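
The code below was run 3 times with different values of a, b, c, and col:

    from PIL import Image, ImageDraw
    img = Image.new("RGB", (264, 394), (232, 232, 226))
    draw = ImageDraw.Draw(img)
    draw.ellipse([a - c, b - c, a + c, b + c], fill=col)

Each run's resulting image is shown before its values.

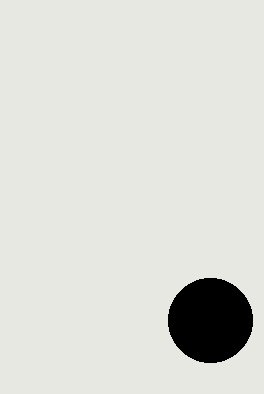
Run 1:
a = 210, b = 320, c = 42, col = 'black'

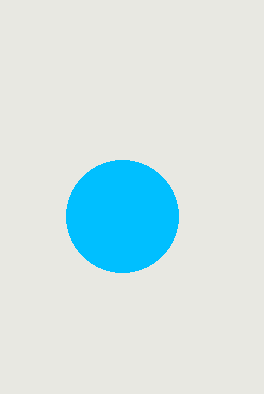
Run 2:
a = 122, b = 216, c = 56, col = 'deepskyblue'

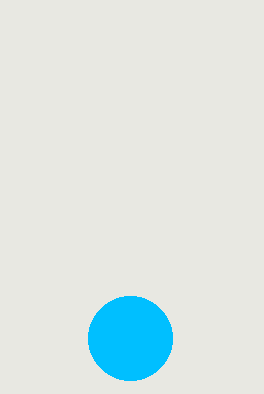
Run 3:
a = 130; b = 338; c = 42; col = 'deepskyblue'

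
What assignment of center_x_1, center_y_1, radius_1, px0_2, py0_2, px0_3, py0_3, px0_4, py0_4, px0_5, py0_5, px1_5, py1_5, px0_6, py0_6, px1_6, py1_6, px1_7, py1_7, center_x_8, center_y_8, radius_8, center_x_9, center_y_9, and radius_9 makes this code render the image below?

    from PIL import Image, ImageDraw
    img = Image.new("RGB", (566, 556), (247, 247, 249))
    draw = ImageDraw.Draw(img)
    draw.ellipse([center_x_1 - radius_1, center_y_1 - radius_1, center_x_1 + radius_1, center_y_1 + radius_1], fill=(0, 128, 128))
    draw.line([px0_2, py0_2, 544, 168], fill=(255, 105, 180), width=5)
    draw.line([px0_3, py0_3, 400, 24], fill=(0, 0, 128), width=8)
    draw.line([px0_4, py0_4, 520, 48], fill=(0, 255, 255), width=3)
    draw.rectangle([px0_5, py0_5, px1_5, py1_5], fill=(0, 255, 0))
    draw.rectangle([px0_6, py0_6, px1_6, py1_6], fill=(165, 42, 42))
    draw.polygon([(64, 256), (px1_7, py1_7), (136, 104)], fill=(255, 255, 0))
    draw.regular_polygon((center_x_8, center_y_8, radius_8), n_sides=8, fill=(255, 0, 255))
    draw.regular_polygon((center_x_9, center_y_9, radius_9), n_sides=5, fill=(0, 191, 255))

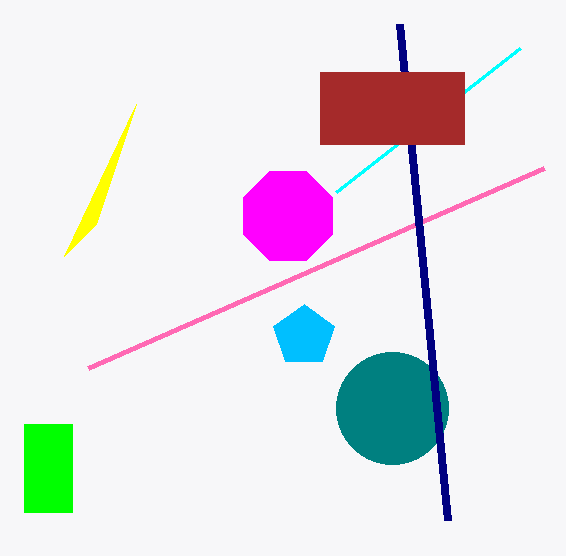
center_x_1 = 392; center_y_1 = 408; radius_1 = 56; px0_2 = 88; py0_2 = 368; px0_3 = 448; py0_3 = 520; px0_4 = 336; py0_4 = 192; px0_5 = 24; py0_5 = 424; px1_5 = 72; py1_5 = 512; px0_6 = 320; py0_6 = 72; px1_6 = 464; py1_6 = 144; px1_7 = 96; py1_7 = 224; center_x_8 = 288; center_y_8 = 216; radius_8 = 48; center_x_9 = 304; center_y_9 = 336; radius_9 = 32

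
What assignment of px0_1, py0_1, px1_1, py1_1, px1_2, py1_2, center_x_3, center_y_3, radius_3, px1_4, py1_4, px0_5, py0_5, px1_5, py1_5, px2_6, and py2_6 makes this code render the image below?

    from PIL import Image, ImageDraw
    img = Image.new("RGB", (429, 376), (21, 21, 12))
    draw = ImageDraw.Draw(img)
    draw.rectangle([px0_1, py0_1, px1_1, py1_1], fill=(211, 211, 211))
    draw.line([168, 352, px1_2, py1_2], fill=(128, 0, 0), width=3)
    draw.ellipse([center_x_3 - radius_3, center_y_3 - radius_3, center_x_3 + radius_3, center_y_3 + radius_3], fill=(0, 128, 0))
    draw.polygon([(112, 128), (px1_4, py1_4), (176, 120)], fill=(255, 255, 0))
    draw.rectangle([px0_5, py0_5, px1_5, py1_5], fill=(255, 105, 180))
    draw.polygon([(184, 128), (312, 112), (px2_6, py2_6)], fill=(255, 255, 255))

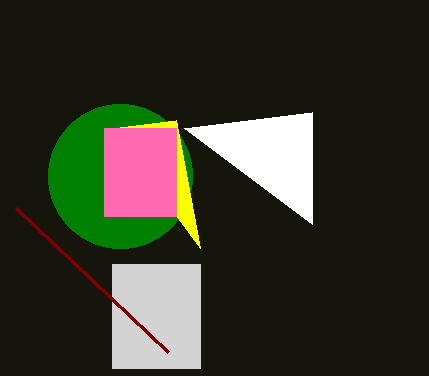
px0_1 = 112, py0_1 = 264, px1_1 = 200, py1_1 = 368, px1_2 = 16, py1_2 = 208, center_x_3 = 120, center_y_3 = 176, radius_3 = 72, px1_4 = 200, py1_4 = 248, px0_5 = 104, py0_5 = 128, px1_5 = 176, py1_5 = 216, px2_6 = 312, py2_6 = 224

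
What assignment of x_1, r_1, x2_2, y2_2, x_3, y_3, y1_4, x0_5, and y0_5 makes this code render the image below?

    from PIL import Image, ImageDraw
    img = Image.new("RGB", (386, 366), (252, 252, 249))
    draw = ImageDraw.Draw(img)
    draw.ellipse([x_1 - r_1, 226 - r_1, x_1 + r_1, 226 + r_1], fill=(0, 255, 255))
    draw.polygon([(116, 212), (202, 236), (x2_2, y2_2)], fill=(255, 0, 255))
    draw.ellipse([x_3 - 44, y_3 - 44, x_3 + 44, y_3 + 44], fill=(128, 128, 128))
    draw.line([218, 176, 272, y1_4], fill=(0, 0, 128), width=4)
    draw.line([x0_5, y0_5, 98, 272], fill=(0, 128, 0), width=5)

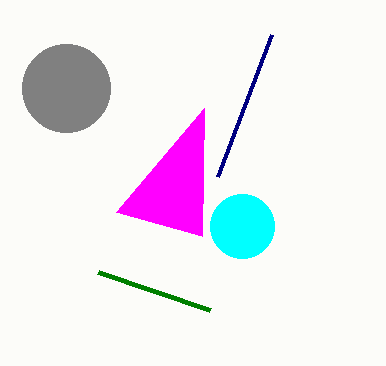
x_1 = 242; r_1 = 32; x2_2 = 204; y2_2 = 108; x_3 = 66; y_3 = 88; y1_4 = 34; x0_5 = 210; y0_5 = 310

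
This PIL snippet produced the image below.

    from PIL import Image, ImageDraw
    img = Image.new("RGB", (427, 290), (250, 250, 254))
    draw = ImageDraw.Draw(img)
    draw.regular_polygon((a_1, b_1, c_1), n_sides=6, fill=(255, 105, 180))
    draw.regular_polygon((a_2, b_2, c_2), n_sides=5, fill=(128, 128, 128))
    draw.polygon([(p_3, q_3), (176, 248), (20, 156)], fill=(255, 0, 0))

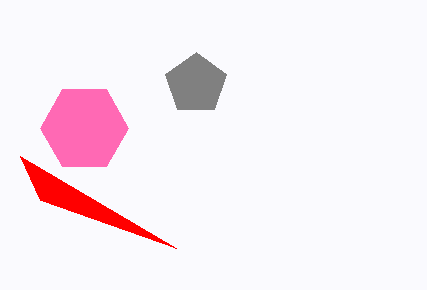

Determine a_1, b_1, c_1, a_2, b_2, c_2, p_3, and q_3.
a_1 = 84
b_1 = 128
c_1 = 44
a_2 = 196
b_2 = 84
c_2 = 32
p_3 = 40
q_3 = 200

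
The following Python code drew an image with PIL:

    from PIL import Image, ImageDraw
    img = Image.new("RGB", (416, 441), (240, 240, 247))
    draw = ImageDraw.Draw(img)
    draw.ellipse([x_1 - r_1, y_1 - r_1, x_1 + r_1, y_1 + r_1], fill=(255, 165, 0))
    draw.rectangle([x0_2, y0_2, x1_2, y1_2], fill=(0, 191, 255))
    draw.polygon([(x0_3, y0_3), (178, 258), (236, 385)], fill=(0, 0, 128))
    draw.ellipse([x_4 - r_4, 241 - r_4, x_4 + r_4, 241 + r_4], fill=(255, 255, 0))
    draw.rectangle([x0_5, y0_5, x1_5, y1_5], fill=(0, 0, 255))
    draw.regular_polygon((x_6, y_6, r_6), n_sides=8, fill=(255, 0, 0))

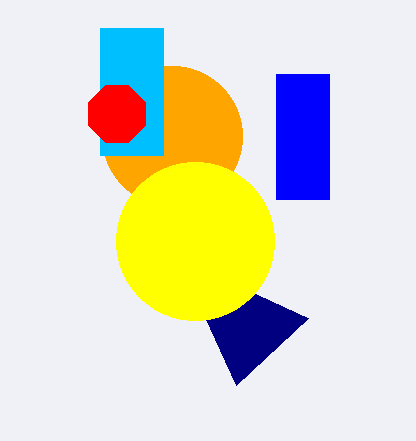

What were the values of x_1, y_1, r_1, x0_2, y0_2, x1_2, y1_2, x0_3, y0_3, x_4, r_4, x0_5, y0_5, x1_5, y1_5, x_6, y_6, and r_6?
x_1 = 172
y_1 = 136
r_1 = 70
x0_2 = 100
y0_2 = 28
x1_2 = 163
y1_2 = 155
x0_3 = 308
y0_3 = 318
x_4 = 195
r_4 = 79
x0_5 = 276
y0_5 = 74
x1_5 = 329
y1_5 = 199
x_6 = 117
y_6 = 114
r_6 = 31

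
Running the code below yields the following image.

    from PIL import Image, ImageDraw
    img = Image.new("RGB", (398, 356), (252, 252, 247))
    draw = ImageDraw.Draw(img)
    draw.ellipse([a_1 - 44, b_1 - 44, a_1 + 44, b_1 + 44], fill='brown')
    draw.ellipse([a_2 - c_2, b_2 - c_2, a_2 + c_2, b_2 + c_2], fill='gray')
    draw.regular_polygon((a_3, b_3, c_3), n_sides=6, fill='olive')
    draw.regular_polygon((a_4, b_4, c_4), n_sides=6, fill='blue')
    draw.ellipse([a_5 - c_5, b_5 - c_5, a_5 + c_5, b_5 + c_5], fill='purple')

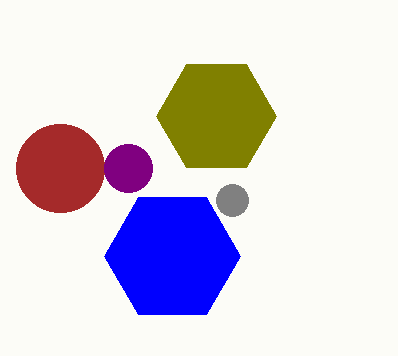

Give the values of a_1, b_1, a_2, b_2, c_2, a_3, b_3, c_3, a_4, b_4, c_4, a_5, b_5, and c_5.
a_1 = 60, b_1 = 168, a_2 = 232, b_2 = 200, c_2 = 16, a_3 = 216, b_3 = 116, c_3 = 60, a_4 = 172, b_4 = 256, c_4 = 68, a_5 = 128, b_5 = 168, c_5 = 24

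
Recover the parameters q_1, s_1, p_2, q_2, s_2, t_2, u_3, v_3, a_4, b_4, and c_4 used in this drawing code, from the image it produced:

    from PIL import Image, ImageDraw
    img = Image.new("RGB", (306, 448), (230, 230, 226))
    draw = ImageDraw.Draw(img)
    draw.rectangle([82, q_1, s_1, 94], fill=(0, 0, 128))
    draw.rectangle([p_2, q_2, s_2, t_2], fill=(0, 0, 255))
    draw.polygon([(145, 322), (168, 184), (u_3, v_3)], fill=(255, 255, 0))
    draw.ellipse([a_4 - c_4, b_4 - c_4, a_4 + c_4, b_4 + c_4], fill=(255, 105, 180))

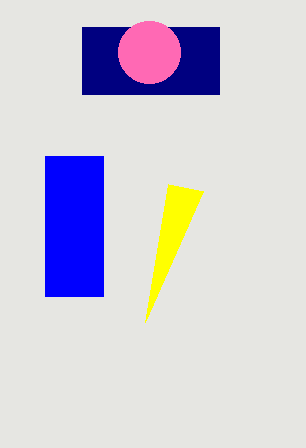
q_1 = 27
s_1 = 219
p_2 = 45
q_2 = 156
s_2 = 103
t_2 = 296
u_3 = 203
v_3 = 191
a_4 = 149
b_4 = 52
c_4 = 31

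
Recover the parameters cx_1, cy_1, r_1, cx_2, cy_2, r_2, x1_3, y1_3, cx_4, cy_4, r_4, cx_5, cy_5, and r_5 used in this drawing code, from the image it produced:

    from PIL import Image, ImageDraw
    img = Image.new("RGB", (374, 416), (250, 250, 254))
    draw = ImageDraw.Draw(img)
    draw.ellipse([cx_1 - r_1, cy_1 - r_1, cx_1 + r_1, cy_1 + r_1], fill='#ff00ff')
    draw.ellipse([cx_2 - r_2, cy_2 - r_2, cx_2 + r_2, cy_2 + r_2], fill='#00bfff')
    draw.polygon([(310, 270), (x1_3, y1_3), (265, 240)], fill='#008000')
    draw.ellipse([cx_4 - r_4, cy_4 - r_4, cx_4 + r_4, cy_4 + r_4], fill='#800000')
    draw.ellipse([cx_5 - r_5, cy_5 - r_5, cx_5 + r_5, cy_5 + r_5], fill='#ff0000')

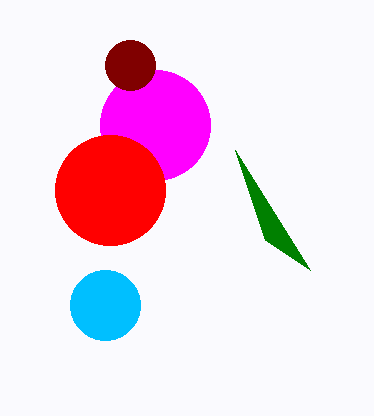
cx_1 = 155, cy_1 = 125, r_1 = 55, cx_2 = 105, cy_2 = 305, r_2 = 35, x1_3 = 235, y1_3 = 150, cx_4 = 130, cy_4 = 65, r_4 = 25, cx_5 = 110, cy_5 = 190, r_5 = 55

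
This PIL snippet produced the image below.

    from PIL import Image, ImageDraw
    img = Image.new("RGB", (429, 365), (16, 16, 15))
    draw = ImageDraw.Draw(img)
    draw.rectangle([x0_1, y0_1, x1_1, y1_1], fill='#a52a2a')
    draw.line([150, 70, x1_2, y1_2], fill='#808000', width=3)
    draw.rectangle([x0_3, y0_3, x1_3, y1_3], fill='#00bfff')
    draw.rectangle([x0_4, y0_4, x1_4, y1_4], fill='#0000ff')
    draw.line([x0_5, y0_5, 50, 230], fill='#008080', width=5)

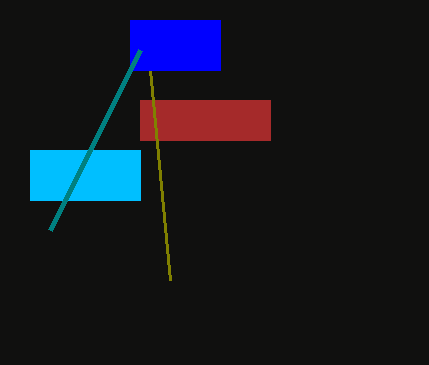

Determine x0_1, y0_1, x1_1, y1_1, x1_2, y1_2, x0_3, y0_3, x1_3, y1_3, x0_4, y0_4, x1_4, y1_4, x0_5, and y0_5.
x0_1 = 140, y0_1 = 100, x1_1 = 270, y1_1 = 140, x1_2 = 170, y1_2 = 280, x0_3 = 30, y0_3 = 150, x1_3 = 140, y1_3 = 200, x0_4 = 130, y0_4 = 20, x1_4 = 220, y1_4 = 70, x0_5 = 140, y0_5 = 50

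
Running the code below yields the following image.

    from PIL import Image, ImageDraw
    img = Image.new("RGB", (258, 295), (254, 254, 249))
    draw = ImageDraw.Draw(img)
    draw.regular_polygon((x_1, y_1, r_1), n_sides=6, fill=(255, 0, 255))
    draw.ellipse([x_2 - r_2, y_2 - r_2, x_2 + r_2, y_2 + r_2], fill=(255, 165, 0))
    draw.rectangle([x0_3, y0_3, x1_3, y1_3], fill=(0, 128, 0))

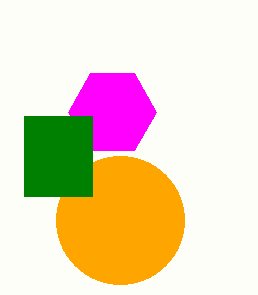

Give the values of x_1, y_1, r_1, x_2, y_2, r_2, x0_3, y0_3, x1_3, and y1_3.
x_1 = 112, y_1 = 112, r_1 = 44, x_2 = 120, y_2 = 220, r_2 = 64, x0_3 = 24, y0_3 = 116, x1_3 = 92, y1_3 = 196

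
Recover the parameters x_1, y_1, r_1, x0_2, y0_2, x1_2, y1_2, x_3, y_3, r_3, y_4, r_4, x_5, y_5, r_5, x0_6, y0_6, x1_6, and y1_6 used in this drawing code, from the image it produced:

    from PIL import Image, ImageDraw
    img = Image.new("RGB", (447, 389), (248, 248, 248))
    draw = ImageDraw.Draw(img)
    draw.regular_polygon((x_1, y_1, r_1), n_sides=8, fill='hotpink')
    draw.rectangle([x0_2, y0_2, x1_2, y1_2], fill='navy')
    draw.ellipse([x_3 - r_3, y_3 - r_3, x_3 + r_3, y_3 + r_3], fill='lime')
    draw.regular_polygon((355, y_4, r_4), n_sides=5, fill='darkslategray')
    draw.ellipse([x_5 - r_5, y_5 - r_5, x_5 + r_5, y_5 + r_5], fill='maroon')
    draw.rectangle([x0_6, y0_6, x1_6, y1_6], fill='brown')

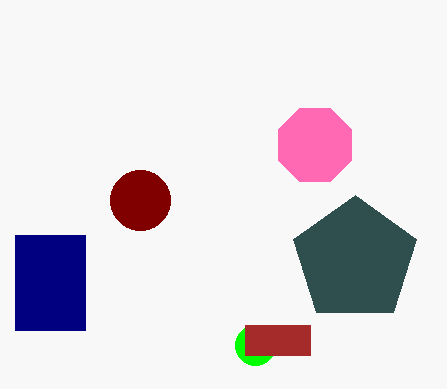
x_1 = 315
y_1 = 145
r_1 = 40
x0_2 = 15
y0_2 = 235
x1_2 = 85
y1_2 = 330
x_3 = 255
y_3 = 345
r_3 = 20
y_4 = 260
r_4 = 65
x_5 = 140
y_5 = 200
r_5 = 30
x0_6 = 245
y0_6 = 325
x1_6 = 310
y1_6 = 355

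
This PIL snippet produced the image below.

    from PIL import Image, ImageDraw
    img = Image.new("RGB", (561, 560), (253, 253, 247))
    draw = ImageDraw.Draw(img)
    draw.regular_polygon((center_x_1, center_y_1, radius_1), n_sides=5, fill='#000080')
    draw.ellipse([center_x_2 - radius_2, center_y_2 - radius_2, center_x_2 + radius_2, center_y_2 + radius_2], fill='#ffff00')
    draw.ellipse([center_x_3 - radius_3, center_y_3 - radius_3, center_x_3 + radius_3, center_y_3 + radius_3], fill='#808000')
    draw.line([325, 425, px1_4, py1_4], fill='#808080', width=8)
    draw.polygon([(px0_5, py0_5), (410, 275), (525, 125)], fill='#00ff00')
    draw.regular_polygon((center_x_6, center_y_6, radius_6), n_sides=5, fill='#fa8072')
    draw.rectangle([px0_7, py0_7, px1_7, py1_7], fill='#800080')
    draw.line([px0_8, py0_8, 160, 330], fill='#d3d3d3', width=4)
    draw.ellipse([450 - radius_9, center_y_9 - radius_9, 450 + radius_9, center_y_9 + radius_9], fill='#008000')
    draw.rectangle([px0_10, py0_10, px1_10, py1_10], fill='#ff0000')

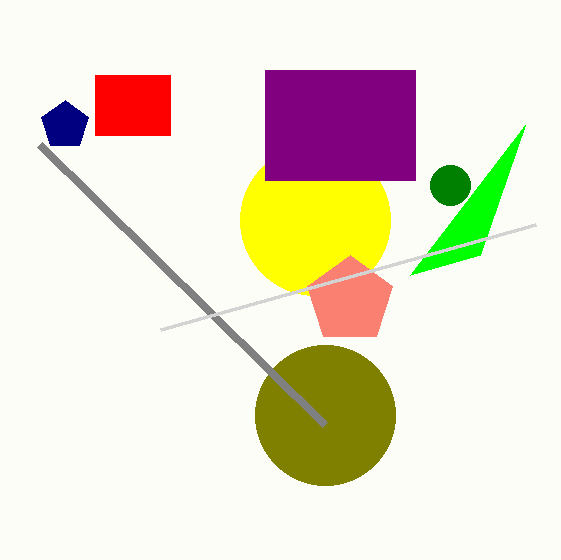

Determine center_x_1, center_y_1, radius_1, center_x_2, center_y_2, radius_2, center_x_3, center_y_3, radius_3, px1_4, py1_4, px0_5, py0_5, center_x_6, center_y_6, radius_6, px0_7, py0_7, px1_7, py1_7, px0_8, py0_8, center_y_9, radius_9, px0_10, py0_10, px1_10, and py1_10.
center_x_1 = 65
center_y_1 = 125
radius_1 = 25
center_x_2 = 315
center_y_2 = 220
radius_2 = 75
center_x_3 = 325
center_y_3 = 415
radius_3 = 70
px1_4 = 40
py1_4 = 145
px0_5 = 480
py0_5 = 255
center_x_6 = 350
center_y_6 = 300
radius_6 = 45
px0_7 = 265
py0_7 = 70
px1_7 = 415
py1_7 = 180
px0_8 = 535
py0_8 = 225
center_y_9 = 185
radius_9 = 20
px0_10 = 95
py0_10 = 75
px1_10 = 170
py1_10 = 135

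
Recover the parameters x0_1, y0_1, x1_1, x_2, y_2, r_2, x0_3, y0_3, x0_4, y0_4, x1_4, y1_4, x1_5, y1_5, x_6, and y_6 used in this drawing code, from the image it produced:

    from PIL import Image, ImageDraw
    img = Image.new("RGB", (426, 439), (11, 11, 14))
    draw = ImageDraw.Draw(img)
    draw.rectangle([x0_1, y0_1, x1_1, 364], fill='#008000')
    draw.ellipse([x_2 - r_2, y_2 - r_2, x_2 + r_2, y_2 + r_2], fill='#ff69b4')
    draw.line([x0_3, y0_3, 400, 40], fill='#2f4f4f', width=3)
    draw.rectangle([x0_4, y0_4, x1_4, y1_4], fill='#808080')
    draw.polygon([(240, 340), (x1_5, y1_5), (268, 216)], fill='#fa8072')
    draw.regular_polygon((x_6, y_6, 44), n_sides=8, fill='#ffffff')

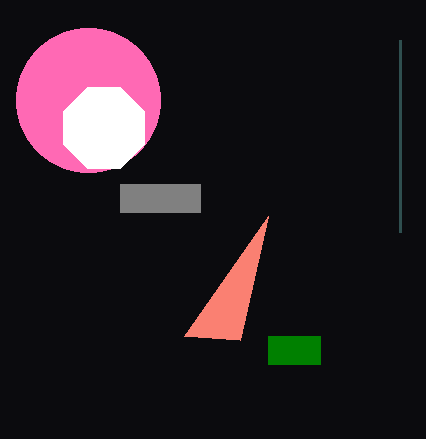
x0_1 = 268
y0_1 = 336
x1_1 = 320
x_2 = 88
y_2 = 100
r_2 = 72
x0_3 = 400
y0_3 = 232
x0_4 = 120
y0_4 = 184
x1_4 = 200
y1_4 = 212
x1_5 = 184
y1_5 = 336
x_6 = 104
y_6 = 128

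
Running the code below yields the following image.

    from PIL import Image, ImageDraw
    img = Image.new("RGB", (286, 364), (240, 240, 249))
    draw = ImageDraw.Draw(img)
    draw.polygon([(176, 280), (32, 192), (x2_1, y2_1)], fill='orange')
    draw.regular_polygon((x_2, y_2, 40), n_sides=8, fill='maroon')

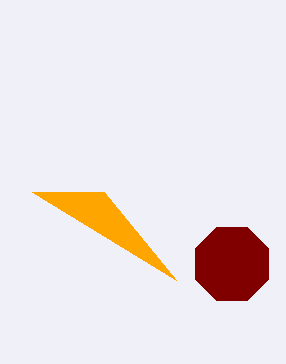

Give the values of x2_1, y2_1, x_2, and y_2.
x2_1 = 104, y2_1 = 192, x_2 = 232, y_2 = 264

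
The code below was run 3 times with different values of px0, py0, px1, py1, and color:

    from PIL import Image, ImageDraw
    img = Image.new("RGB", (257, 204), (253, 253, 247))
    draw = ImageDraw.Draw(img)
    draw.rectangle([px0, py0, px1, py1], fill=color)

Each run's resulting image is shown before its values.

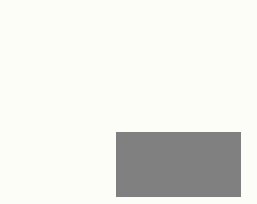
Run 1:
px0 = 116; py0 = 132; px1 = 240; py1 = 196; color = 'gray'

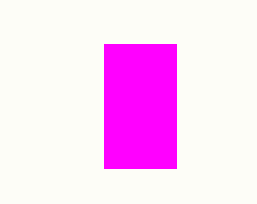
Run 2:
px0 = 104
py0 = 44
px1 = 176
py1 = 168
color = 'magenta'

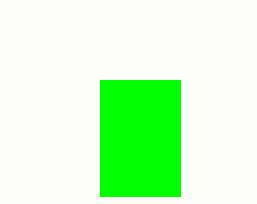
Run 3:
px0 = 100; py0 = 80; px1 = 180; py1 = 196; color = 'lime'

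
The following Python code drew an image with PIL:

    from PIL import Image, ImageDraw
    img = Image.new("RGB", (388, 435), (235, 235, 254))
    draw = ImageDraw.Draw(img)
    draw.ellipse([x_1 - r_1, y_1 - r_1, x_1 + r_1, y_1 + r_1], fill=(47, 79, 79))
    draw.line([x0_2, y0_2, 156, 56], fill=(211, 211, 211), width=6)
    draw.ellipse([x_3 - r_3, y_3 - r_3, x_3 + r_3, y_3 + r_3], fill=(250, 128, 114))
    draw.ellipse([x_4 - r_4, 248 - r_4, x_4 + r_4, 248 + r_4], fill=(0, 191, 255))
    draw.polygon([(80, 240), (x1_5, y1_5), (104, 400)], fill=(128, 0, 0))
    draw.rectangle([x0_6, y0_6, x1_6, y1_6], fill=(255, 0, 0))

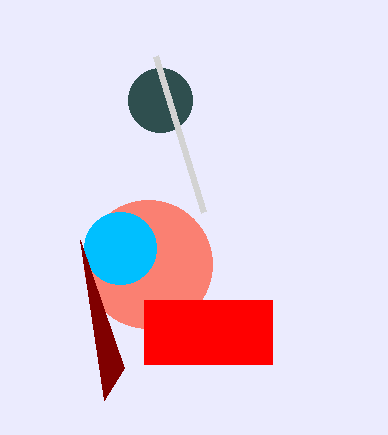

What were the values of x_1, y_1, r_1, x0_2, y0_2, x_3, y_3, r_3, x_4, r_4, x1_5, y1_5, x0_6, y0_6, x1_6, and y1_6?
x_1 = 160; y_1 = 100; r_1 = 32; x0_2 = 204; y0_2 = 212; x_3 = 148; y_3 = 264; r_3 = 64; x_4 = 120; r_4 = 36; x1_5 = 124; y1_5 = 368; x0_6 = 144; y0_6 = 300; x1_6 = 272; y1_6 = 364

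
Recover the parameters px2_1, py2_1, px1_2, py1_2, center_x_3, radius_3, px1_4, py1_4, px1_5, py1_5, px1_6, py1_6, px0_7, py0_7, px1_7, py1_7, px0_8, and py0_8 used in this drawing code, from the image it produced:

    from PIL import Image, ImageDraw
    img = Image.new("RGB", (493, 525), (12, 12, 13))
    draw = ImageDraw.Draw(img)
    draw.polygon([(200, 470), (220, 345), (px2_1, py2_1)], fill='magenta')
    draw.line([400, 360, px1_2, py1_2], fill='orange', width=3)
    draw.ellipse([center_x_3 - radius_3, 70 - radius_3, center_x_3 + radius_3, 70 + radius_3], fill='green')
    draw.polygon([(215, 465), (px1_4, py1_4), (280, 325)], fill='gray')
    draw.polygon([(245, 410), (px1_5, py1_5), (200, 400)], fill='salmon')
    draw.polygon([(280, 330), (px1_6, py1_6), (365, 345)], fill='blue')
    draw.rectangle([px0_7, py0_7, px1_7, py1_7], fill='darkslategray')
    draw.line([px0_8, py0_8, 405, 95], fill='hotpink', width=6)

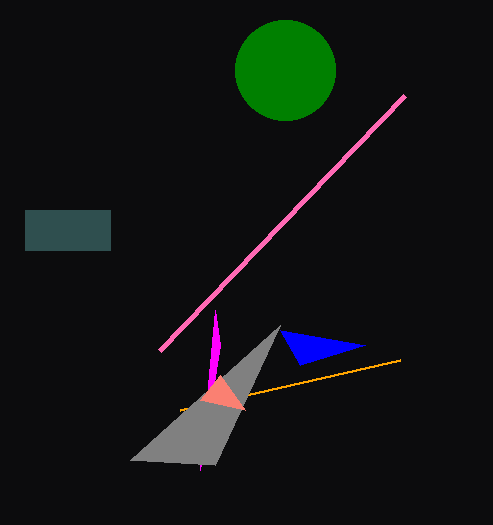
px2_1 = 215, py2_1 = 310, px1_2 = 180, py1_2 = 410, center_x_3 = 285, radius_3 = 50, px1_4 = 130, py1_4 = 460, px1_5 = 220, py1_5 = 375, px1_6 = 300, py1_6 = 365, px0_7 = 25, py0_7 = 210, px1_7 = 110, py1_7 = 250, px0_8 = 160, py0_8 = 350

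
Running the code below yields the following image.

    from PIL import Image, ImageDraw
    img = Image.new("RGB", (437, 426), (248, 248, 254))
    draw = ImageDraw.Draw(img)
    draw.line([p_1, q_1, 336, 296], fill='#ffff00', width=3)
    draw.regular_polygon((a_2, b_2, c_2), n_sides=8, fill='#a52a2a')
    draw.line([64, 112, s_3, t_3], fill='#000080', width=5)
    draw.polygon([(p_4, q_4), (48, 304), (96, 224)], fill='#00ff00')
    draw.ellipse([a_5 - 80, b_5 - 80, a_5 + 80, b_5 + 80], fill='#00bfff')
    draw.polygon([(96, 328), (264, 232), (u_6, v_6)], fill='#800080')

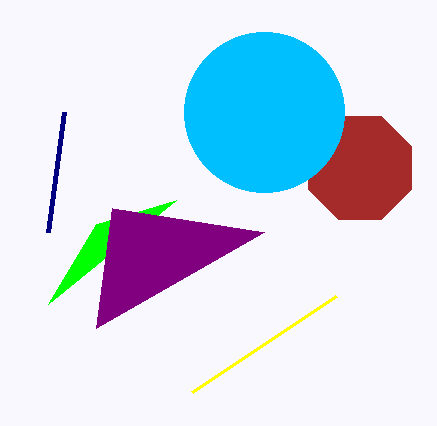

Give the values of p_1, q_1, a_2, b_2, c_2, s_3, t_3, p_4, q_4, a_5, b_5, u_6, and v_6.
p_1 = 192
q_1 = 392
a_2 = 360
b_2 = 168
c_2 = 56
s_3 = 48
t_3 = 232
p_4 = 176
q_4 = 200
a_5 = 264
b_5 = 112
u_6 = 112
v_6 = 208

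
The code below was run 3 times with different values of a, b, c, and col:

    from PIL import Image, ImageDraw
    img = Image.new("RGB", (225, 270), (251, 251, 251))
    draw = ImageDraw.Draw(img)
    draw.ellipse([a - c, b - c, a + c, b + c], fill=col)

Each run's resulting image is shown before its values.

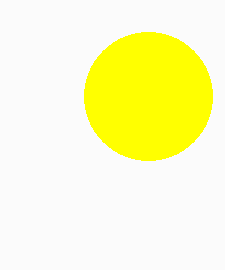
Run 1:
a = 148; b = 96; c = 64; col = 'yellow'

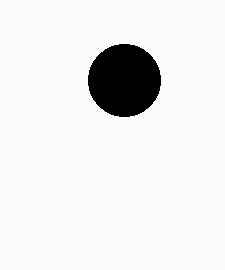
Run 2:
a = 124, b = 80, c = 36, col = 'black'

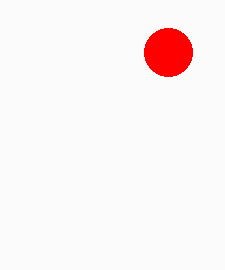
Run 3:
a = 168; b = 52; c = 24; col = 'red'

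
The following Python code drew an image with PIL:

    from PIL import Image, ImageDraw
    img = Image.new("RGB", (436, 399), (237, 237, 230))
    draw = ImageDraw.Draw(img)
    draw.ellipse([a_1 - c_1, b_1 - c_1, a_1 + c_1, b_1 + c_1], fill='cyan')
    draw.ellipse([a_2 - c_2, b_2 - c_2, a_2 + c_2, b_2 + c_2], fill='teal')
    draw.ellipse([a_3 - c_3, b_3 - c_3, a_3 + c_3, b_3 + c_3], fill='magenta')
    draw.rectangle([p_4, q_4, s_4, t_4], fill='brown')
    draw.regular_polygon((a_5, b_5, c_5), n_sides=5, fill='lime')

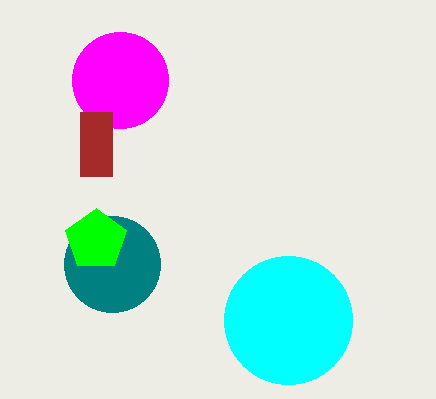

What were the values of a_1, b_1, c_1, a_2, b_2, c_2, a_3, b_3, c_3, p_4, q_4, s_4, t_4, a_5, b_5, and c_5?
a_1 = 288, b_1 = 320, c_1 = 64, a_2 = 112, b_2 = 264, c_2 = 48, a_3 = 120, b_3 = 80, c_3 = 48, p_4 = 80, q_4 = 112, s_4 = 112, t_4 = 176, a_5 = 96, b_5 = 240, c_5 = 32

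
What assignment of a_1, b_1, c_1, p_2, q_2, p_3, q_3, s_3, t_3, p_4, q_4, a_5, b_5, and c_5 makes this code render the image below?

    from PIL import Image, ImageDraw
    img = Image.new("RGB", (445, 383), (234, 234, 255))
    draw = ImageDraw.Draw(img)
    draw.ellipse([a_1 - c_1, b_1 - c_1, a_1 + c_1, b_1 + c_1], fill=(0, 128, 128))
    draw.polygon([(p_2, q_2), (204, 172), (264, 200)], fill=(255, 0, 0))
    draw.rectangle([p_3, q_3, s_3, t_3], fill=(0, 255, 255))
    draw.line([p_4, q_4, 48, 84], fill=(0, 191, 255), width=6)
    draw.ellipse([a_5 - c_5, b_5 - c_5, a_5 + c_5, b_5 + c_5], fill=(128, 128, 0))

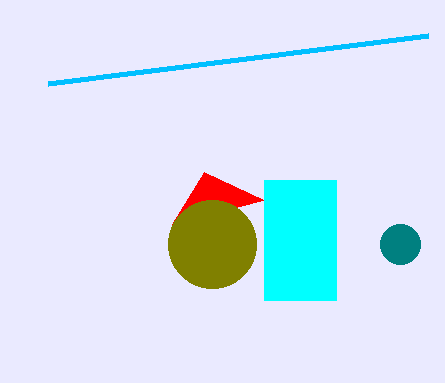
a_1 = 400; b_1 = 244; c_1 = 20; p_2 = 172; q_2 = 224; p_3 = 264; q_3 = 180; s_3 = 336; t_3 = 300; p_4 = 428; q_4 = 36; a_5 = 212; b_5 = 244; c_5 = 44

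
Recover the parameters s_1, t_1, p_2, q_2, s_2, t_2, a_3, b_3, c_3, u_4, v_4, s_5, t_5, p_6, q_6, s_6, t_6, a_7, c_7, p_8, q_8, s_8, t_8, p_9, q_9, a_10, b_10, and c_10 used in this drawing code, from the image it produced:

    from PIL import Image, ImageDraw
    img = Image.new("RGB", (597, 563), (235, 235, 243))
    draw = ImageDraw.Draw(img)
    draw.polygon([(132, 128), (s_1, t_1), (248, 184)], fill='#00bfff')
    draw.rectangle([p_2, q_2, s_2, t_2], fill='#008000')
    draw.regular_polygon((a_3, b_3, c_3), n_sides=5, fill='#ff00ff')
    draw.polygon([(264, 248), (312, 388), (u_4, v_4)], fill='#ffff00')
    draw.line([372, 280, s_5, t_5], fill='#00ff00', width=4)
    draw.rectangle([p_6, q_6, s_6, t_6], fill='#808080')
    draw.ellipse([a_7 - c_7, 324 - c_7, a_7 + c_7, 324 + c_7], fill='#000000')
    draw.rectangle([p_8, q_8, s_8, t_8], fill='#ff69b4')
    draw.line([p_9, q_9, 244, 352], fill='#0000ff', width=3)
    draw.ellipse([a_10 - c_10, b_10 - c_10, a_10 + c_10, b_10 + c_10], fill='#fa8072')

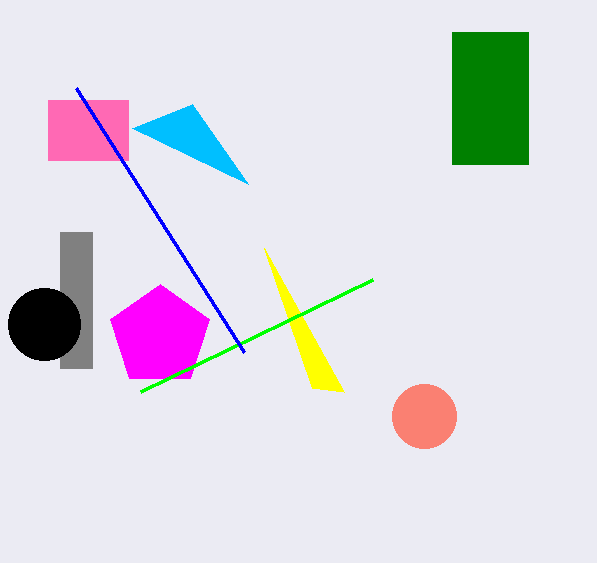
s_1 = 192
t_1 = 104
p_2 = 452
q_2 = 32
s_2 = 528
t_2 = 164
a_3 = 160
b_3 = 336
c_3 = 52
u_4 = 344
v_4 = 392
s_5 = 140
t_5 = 392
p_6 = 60
q_6 = 232
s_6 = 92
t_6 = 368
a_7 = 44
c_7 = 36
p_8 = 48
q_8 = 100
s_8 = 128
t_8 = 160
p_9 = 76
q_9 = 88
a_10 = 424
b_10 = 416
c_10 = 32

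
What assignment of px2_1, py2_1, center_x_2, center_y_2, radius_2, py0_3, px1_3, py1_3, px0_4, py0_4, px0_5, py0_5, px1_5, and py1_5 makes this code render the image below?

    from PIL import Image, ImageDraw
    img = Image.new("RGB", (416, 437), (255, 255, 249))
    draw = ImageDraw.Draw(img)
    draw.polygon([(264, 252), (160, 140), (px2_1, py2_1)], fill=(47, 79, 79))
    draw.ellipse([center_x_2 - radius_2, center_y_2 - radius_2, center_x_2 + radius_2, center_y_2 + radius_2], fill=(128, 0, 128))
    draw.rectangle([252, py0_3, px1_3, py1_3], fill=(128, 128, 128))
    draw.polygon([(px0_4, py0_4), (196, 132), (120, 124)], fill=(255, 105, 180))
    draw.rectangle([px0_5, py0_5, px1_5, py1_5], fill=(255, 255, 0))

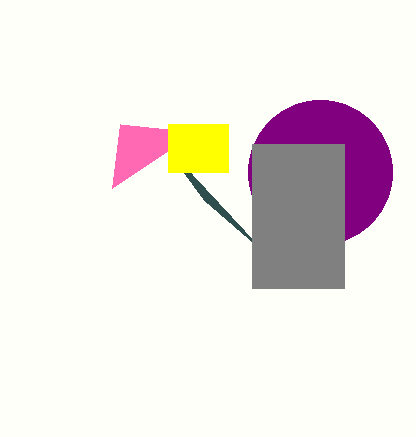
px2_1 = 204; py2_1 = 200; center_x_2 = 320; center_y_2 = 172; radius_2 = 72; py0_3 = 144; px1_3 = 344; py1_3 = 288; px0_4 = 112; py0_4 = 188; px0_5 = 168; py0_5 = 124; px1_5 = 228; py1_5 = 172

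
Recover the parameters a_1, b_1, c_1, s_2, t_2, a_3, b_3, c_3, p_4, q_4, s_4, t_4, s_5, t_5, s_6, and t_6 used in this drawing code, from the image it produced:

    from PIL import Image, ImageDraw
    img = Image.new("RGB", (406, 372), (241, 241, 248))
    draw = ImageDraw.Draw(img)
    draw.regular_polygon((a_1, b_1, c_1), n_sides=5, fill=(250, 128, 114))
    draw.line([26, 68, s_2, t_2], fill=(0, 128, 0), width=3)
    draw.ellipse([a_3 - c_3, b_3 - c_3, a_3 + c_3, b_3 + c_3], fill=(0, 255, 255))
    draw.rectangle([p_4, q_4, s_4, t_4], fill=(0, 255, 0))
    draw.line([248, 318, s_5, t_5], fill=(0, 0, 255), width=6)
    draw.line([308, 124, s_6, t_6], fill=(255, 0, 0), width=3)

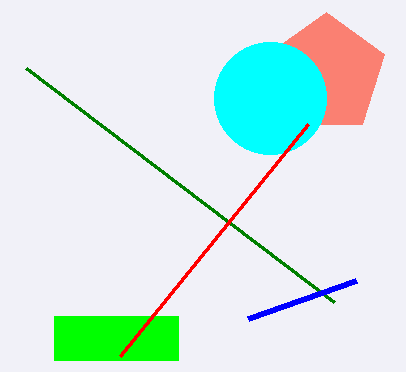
a_1 = 326, b_1 = 74, c_1 = 62, s_2 = 334, t_2 = 302, a_3 = 270, b_3 = 98, c_3 = 56, p_4 = 54, q_4 = 316, s_4 = 178, t_4 = 360, s_5 = 356, t_5 = 280, s_6 = 120, t_6 = 356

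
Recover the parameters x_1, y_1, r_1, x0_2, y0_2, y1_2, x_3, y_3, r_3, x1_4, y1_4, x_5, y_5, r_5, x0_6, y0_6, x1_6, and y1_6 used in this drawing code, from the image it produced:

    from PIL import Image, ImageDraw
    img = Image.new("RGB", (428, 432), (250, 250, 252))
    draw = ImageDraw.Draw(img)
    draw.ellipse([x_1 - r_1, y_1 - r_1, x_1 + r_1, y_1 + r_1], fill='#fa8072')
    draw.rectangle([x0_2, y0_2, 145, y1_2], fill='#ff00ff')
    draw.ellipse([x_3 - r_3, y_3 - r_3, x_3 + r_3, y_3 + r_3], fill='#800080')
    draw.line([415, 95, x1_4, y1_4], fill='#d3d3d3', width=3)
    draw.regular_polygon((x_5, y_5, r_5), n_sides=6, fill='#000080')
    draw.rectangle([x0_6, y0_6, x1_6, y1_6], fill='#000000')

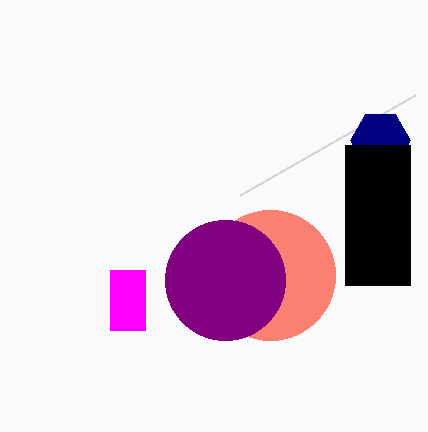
x_1 = 270
y_1 = 275
r_1 = 65
x0_2 = 110
y0_2 = 270
y1_2 = 330
x_3 = 225
y_3 = 280
r_3 = 60
x1_4 = 240
y1_4 = 195
x_5 = 380
y_5 = 140
r_5 = 30
x0_6 = 345
y0_6 = 145
x1_6 = 410
y1_6 = 285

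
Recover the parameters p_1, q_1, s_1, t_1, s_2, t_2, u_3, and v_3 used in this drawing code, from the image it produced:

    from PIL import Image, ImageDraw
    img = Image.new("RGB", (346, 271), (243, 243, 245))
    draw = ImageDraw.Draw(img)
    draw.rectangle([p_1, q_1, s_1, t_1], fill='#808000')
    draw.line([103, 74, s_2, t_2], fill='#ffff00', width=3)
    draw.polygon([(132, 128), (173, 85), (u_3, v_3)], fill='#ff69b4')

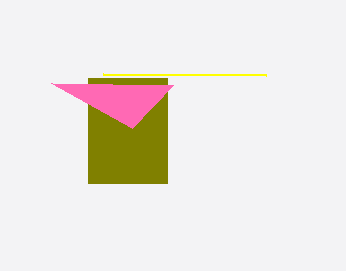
p_1 = 88; q_1 = 78; s_1 = 167; t_1 = 183; s_2 = 266; t_2 = 75; u_3 = 51; v_3 = 83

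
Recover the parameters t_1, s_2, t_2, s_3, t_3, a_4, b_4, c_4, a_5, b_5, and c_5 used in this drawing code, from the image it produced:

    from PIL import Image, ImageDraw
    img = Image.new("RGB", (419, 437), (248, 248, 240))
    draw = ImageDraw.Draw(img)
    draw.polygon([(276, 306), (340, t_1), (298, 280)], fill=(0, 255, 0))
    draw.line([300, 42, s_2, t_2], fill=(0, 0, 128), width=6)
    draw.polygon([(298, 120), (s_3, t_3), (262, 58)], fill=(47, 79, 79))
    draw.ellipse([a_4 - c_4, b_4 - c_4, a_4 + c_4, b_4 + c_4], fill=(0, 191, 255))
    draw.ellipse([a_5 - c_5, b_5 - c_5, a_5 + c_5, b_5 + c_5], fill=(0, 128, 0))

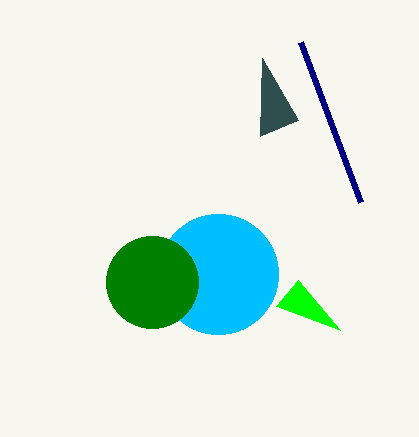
t_1 = 330; s_2 = 360; t_2 = 202; s_3 = 260; t_3 = 136; a_4 = 218; b_4 = 274; c_4 = 60; a_5 = 152; b_5 = 282; c_5 = 46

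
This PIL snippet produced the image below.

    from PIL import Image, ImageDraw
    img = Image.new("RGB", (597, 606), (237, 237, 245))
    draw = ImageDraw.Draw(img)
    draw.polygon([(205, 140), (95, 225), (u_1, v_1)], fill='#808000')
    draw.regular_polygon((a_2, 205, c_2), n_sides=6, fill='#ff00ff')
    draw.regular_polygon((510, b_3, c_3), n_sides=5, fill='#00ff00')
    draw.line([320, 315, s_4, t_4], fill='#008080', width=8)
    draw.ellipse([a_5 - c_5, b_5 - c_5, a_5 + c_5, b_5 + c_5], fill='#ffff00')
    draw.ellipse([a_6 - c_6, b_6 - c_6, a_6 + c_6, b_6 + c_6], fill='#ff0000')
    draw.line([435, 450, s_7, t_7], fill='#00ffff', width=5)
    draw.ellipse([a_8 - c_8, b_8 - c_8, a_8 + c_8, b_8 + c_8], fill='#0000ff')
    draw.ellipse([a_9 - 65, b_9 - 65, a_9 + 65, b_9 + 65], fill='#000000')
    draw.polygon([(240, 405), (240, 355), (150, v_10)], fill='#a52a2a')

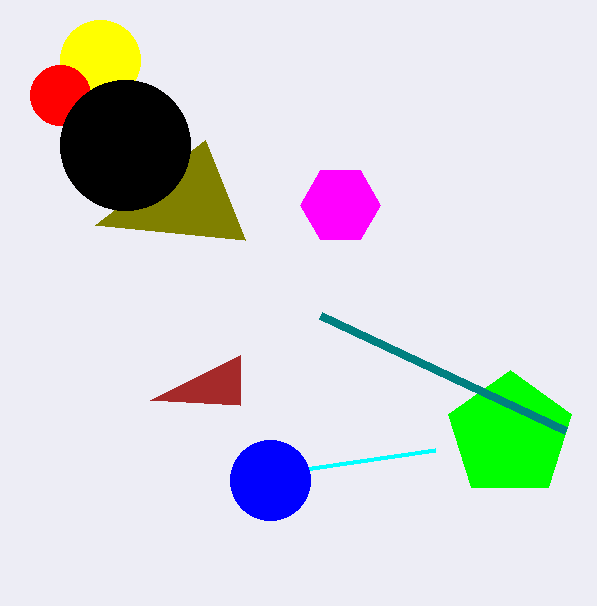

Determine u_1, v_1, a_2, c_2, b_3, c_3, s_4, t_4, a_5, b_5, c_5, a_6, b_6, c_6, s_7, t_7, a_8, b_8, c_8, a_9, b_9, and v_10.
u_1 = 245; v_1 = 240; a_2 = 340; c_2 = 40; b_3 = 435; c_3 = 65; s_4 = 565; t_4 = 430; a_5 = 100; b_5 = 60; c_5 = 40; a_6 = 60; b_6 = 95; c_6 = 30; s_7 = 230; t_7 = 480; a_8 = 270; b_8 = 480; c_8 = 40; a_9 = 125; b_9 = 145; v_10 = 400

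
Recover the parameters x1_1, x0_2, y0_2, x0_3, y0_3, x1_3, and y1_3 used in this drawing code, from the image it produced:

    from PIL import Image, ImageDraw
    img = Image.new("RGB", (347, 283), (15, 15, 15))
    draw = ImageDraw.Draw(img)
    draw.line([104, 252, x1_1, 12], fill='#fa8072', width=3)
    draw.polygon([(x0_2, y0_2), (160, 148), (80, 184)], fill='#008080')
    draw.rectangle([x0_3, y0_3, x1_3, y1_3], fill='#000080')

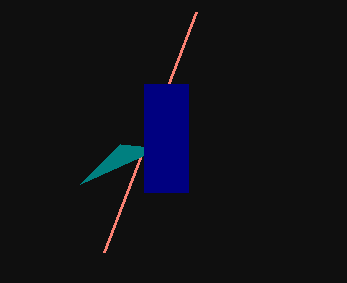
x1_1 = 196
x0_2 = 120
y0_2 = 144
x0_3 = 144
y0_3 = 84
x1_3 = 188
y1_3 = 192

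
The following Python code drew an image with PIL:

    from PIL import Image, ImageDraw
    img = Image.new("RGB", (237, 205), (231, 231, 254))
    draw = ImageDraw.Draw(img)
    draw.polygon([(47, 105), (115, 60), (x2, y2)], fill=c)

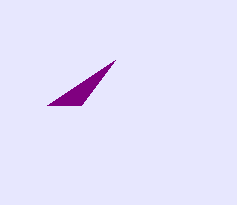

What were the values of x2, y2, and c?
x2 = 81
y2 = 105
c = 'purple'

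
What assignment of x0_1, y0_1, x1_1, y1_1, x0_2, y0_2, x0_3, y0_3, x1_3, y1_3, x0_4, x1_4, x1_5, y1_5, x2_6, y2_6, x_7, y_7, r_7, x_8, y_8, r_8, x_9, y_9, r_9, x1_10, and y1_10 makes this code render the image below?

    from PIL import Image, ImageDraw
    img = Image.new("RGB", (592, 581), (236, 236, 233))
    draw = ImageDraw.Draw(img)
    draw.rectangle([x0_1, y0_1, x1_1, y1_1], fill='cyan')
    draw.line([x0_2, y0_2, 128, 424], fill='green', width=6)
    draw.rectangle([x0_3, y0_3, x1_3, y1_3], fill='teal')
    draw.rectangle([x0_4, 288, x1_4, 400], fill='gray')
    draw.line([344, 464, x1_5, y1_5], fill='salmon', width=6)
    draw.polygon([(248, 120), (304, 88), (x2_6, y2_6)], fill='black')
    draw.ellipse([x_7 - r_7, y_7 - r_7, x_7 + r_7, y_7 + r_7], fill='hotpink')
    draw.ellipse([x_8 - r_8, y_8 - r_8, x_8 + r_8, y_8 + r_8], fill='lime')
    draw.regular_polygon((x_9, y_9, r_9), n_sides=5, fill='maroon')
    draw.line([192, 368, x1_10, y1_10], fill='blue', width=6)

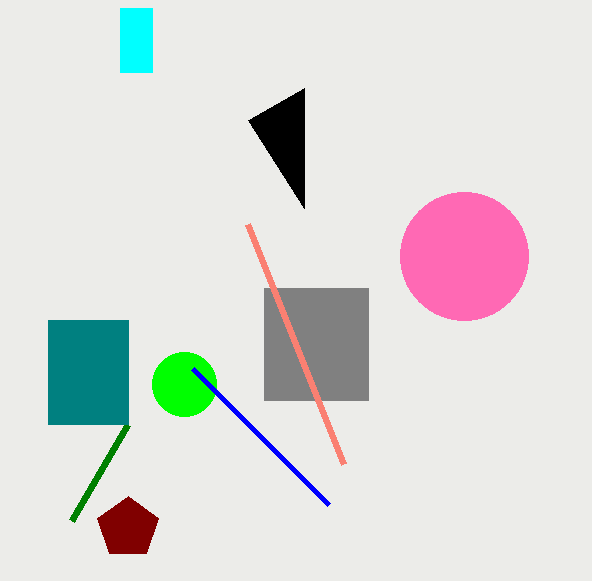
x0_1 = 120; y0_1 = 8; x1_1 = 152; y1_1 = 72; x0_2 = 72; y0_2 = 520; x0_3 = 48; y0_3 = 320; x1_3 = 128; y1_3 = 424; x0_4 = 264; x1_4 = 368; x1_5 = 248; y1_5 = 224; x2_6 = 304; y2_6 = 208; x_7 = 464; y_7 = 256; r_7 = 64; x_8 = 184; y_8 = 384; r_8 = 32; x_9 = 128; y_9 = 528; r_9 = 32; x1_10 = 328; y1_10 = 504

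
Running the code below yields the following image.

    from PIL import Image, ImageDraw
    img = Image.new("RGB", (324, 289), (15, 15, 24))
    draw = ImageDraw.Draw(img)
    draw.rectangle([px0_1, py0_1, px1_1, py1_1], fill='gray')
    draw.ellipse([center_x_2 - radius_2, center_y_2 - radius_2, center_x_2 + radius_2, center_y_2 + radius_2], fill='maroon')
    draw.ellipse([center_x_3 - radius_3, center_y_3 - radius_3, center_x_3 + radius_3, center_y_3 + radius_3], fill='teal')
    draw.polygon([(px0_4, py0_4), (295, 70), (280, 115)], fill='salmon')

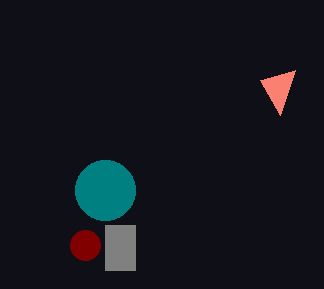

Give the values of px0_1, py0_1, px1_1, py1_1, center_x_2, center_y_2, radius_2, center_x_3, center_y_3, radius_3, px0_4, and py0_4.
px0_1 = 105, py0_1 = 225, px1_1 = 135, py1_1 = 270, center_x_2 = 85, center_y_2 = 245, radius_2 = 15, center_x_3 = 105, center_y_3 = 190, radius_3 = 30, px0_4 = 260, py0_4 = 80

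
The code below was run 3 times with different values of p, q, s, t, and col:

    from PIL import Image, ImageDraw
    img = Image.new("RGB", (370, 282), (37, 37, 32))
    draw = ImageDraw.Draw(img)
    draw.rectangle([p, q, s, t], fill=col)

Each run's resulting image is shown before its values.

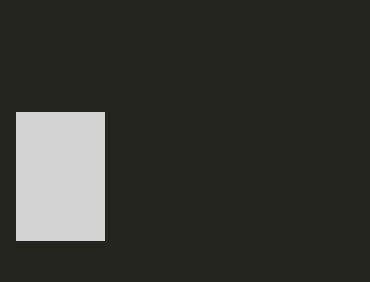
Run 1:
p = 16
q = 112
s = 104
t = 240
col = 'lightgray'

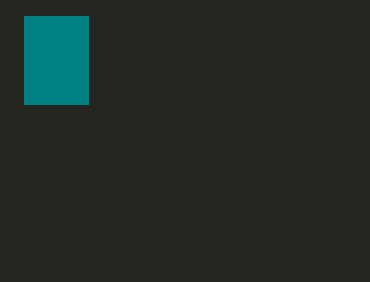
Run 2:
p = 24; q = 16; s = 88; t = 104; col = 'teal'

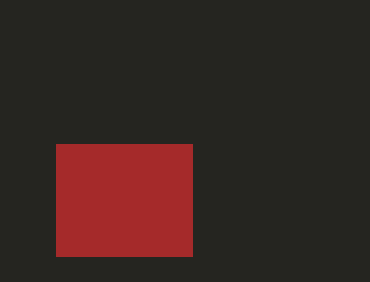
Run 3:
p = 56; q = 144; s = 192; t = 256; col = 'brown'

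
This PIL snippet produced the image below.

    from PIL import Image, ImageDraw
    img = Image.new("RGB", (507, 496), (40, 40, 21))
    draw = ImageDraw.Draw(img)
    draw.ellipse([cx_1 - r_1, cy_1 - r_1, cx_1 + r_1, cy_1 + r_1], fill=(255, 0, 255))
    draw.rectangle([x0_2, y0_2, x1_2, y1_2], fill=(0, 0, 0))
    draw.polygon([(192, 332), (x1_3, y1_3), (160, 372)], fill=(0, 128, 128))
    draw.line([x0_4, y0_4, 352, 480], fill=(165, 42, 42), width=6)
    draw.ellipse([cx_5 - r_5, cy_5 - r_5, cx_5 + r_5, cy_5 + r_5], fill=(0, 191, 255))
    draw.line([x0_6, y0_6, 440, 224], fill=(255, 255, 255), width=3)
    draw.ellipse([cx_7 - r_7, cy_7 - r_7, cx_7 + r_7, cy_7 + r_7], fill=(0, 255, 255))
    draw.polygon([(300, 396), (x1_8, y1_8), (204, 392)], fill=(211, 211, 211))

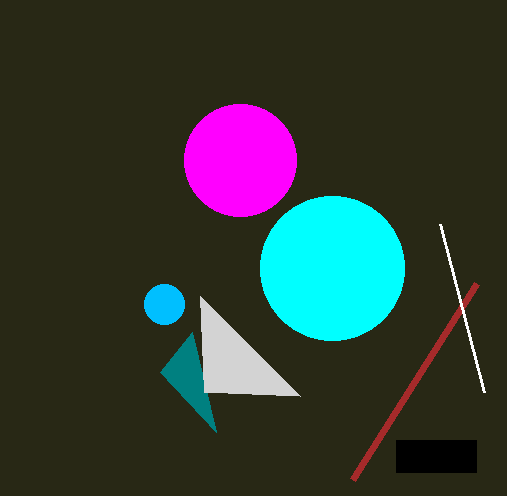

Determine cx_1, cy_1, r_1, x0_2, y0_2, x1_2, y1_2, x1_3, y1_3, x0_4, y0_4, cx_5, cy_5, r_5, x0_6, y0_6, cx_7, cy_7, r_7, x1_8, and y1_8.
cx_1 = 240; cy_1 = 160; r_1 = 56; x0_2 = 396; y0_2 = 440; x1_2 = 476; y1_2 = 472; x1_3 = 216; y1_3 = 432; x0_4 = 476; y0_4 = 284; cx_5 = 164; cy_5 = 304; r_5 = 20; x0_6 = 484; y0_6 = 392; cx_7 = 332; cy_7 = 268; r_7 = 72; x1_8 = 200; y1_8 = 296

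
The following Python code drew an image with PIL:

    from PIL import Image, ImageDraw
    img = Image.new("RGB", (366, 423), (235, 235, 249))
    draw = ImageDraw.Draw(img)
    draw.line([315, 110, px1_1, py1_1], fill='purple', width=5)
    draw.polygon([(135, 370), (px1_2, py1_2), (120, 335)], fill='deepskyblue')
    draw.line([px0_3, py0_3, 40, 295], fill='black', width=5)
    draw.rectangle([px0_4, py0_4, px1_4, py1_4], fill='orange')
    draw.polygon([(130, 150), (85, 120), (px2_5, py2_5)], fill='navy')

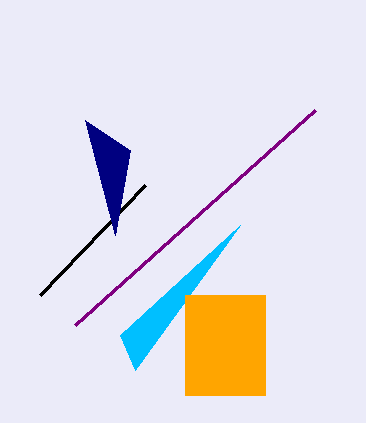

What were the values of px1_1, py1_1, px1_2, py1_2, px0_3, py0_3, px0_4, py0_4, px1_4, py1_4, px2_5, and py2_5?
px1_1 = 75, py1_1 = 325, px1_2 = 240, py1_2 = 225, px0_3 = 145, py0_3 = 185, px0_4 = 185, py0_4 = 295, px1_4 = 265, py1_4 = 395, px2_5 = 115, py2_5 = 235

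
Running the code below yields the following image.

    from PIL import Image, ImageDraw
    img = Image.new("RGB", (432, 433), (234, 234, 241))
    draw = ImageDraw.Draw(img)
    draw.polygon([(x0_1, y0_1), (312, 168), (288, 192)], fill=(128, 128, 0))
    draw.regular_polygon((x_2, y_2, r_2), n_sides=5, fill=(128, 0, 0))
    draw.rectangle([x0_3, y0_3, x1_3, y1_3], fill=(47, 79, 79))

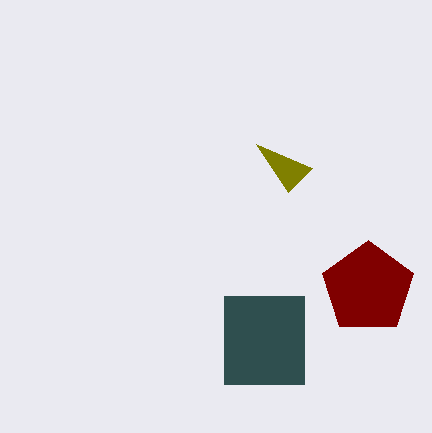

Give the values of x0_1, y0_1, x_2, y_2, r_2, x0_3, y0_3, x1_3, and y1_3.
x0_1 = 256
y0_1 = 144
x_2 = 368
y_2 = 288
r_2 = 48
x0_3 = 224
y0_3 = 296
x1_3 = 304
y1_3 = 384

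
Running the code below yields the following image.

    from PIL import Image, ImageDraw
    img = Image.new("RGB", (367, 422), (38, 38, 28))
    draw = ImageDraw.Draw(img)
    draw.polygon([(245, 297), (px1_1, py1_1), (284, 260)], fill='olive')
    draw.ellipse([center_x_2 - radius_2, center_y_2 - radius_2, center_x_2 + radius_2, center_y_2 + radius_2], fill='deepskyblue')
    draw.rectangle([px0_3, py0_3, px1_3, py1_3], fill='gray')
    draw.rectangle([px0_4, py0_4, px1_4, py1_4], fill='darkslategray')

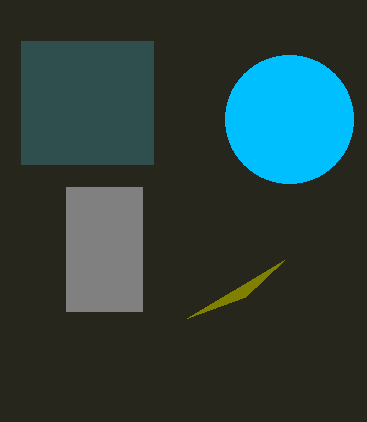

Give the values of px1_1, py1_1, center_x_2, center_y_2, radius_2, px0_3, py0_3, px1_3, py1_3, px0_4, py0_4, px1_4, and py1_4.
px1_1 = 187
py1_1 = 318
center_x_2 = 289
center_y_2 = 119
radius_2 = 64
px0_3 = 66
py0_3 = 187
px1_3 = 142
py1_3 = 311
px0_4 = 21
py0_4 = 41
px1_4 = 153
py1_4 = 164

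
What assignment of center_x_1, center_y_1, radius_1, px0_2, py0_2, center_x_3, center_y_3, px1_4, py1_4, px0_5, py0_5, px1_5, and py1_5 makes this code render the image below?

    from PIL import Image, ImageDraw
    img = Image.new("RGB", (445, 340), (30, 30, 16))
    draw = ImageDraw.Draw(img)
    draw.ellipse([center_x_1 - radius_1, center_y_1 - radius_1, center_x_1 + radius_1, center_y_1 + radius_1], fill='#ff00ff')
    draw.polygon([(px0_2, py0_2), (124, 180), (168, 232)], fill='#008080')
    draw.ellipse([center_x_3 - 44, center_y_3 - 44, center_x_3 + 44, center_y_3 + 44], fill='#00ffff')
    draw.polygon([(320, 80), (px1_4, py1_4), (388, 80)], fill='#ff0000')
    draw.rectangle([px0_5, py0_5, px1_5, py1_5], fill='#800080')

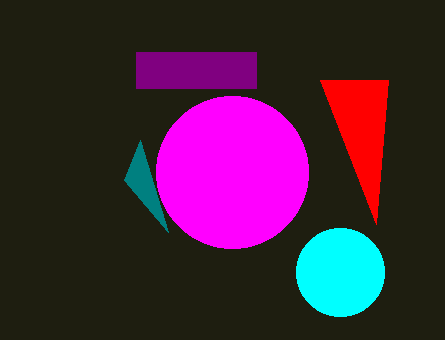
center_x_1 = 232
center_y_1 = 172
radius_1 = 76
px0_2 = 140
py0_2 = 140
center_x_3 = 340
center_y_3 = 272
px1_4 = 376
py1_4 = 224
px0_5 = 136
py0_5 = 52
px1_5 = 256
py1_5 = 88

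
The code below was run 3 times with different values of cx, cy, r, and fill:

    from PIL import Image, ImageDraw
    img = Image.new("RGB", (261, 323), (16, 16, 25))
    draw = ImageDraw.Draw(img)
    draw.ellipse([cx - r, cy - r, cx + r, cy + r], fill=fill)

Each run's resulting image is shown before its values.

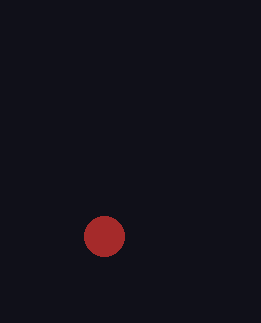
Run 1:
cx = 104
cy = 236
r = 20
fill = 'brown'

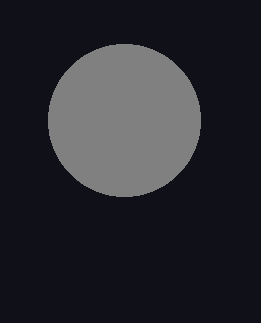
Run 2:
cx = 124; cy = 120; r = 76; fill = 'gray'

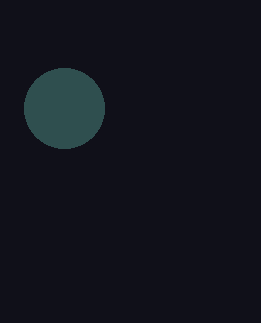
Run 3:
cx = 64; cy = 108; r = 40; fill = 'darkslategray'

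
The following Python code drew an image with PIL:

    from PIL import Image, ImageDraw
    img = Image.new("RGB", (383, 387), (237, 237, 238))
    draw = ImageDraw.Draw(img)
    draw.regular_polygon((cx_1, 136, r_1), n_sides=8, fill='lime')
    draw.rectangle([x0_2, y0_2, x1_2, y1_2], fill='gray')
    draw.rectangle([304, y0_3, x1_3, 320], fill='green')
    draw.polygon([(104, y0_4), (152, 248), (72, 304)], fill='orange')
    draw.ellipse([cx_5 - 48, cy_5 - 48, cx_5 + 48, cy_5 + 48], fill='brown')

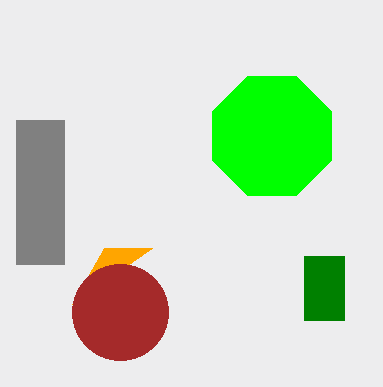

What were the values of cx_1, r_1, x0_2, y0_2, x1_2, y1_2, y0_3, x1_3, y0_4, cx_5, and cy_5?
cx_1 = 272
r_1 = 64
x0_2 = 16
y0_2 = 120
x1_2 = 64
y1_2 = 264
y0_3 = 256
x1_3 = 344
y0_4 = 248
cx_5 = 120
cy_5 = 312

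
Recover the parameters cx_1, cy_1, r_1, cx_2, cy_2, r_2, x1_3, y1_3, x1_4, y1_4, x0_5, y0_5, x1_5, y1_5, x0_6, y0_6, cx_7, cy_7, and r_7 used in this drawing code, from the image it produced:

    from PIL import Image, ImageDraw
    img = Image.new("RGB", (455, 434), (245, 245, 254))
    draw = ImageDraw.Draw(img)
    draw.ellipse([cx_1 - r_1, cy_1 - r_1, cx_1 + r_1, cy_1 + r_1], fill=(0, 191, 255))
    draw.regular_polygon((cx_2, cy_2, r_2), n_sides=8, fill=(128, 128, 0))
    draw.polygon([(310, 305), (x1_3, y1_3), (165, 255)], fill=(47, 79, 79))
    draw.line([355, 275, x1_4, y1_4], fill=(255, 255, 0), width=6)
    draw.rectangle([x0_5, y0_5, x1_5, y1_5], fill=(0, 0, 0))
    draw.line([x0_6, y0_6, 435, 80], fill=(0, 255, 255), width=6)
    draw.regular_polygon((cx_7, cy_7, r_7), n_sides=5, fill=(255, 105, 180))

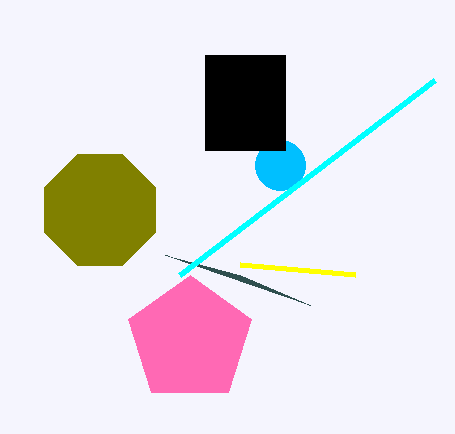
cx_1 = 280
cy_1 = 165
r_1 = 25
cx_2 = 100
cy_2 = 210
r_2 = 60
x1_3 = 240
y1_3 = 275
x1_4 = 240
y1_4 = 265
x0_5 = 205
y0_5 = 55
x1_5 = 285
y1_5 = 150
x0_6 = 180
y0_6 = 275
cx_7 = 190
cy_7 = 340
r_7 = 65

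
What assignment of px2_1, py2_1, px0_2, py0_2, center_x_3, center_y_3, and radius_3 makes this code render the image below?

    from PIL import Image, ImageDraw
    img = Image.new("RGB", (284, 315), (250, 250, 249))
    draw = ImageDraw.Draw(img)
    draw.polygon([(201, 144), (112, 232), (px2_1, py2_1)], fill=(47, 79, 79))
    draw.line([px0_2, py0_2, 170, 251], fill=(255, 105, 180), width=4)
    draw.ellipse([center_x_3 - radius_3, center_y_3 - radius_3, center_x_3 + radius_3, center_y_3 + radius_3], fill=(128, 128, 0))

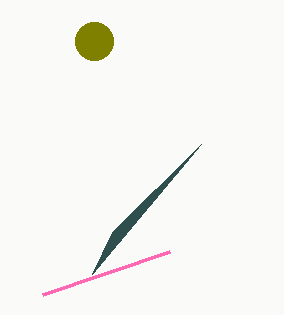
px2_1 = 92; py2_1 = 274; px0_2 = 43; py0_2 = 294; center_x_3 = 94; center_y_3 = 41; radius_3 = 19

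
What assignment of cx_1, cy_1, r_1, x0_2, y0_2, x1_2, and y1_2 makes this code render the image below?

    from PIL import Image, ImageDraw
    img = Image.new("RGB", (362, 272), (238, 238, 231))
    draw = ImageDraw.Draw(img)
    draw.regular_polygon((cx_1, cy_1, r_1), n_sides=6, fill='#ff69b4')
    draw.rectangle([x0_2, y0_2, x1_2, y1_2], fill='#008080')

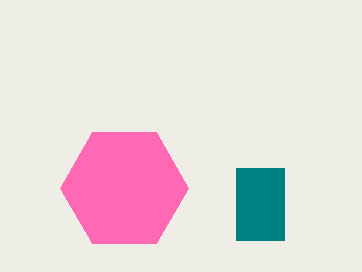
cx_1 = 124; cy_1 = 188; r_1 = 64; x0_2 = 236; y0_2 = 168; x1_2 = 284; y1_2 = 240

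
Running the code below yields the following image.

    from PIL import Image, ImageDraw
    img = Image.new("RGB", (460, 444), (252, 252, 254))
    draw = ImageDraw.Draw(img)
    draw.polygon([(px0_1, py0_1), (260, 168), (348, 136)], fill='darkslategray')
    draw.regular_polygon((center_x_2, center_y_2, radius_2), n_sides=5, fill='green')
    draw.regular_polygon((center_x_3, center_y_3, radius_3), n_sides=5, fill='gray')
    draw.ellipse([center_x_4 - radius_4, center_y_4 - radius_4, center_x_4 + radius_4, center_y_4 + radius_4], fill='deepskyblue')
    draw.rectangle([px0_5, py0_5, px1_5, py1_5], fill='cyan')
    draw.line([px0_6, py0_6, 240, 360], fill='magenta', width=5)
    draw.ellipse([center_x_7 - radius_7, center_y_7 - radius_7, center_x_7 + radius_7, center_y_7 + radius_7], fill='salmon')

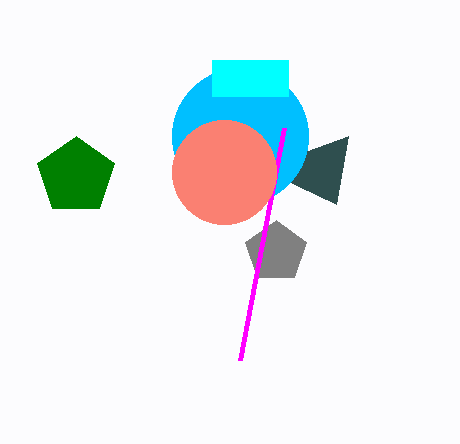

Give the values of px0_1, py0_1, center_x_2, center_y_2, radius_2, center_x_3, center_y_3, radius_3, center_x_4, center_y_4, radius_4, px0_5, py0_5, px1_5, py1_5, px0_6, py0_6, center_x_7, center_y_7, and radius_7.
px0_1 = 336
py0_1 = 204
center_x_2 = 76
center_y_2 = 176
radius_2 = 40
center_x_3 = 276
center_y_3 = 252
radius_3 = 32
center_x_4 = 240
center_y_4 = 136
radius_4 = 68
px0_5 = 212
py0_5 = 60
px1_5 = 288
py1_5 = 96
px0_6 = 284
py0_6 = 128
center_x_7 = 224
center_y_7 = 172
radius_7 = 52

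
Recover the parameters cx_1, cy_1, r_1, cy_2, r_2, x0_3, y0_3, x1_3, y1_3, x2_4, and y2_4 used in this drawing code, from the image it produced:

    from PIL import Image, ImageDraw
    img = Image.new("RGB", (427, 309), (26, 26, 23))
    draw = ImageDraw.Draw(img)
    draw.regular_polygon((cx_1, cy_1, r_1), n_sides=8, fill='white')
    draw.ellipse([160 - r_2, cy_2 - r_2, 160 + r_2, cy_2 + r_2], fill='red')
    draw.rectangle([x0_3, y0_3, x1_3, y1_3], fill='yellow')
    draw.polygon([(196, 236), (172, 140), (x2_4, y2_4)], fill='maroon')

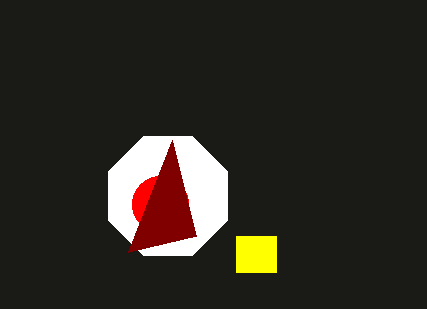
cx_1 = 168; cy_1 = 196; r_1 = 64; cy_2 = 204; r_2 = 28; x0_3 = 236; y0_3 = 236; x1_3 = 276; y1_3 = 272; x2_4 = 128; y2_4 = 252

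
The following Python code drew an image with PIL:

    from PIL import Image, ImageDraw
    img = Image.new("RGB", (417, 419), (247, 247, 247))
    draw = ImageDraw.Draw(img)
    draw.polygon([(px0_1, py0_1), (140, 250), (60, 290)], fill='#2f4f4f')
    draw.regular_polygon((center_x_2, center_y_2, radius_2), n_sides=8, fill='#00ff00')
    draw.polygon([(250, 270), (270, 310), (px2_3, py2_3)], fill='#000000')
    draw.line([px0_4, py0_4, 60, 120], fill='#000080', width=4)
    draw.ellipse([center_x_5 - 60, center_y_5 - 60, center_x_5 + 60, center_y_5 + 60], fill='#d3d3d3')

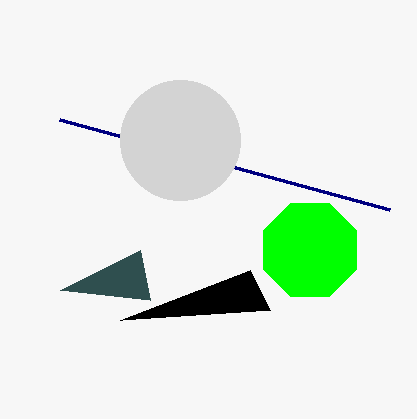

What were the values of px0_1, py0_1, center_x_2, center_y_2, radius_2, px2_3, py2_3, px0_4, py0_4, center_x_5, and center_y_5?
px0_1 = 150, py0_1 = 300, center_x_2 = 310, center_y_2 = 250, radius_2 = 50, px2_3 = 120, py2_3 = 320, px0_4 = 390, py0_4 = 210, center_x_5 = 180, center_y_5 = 140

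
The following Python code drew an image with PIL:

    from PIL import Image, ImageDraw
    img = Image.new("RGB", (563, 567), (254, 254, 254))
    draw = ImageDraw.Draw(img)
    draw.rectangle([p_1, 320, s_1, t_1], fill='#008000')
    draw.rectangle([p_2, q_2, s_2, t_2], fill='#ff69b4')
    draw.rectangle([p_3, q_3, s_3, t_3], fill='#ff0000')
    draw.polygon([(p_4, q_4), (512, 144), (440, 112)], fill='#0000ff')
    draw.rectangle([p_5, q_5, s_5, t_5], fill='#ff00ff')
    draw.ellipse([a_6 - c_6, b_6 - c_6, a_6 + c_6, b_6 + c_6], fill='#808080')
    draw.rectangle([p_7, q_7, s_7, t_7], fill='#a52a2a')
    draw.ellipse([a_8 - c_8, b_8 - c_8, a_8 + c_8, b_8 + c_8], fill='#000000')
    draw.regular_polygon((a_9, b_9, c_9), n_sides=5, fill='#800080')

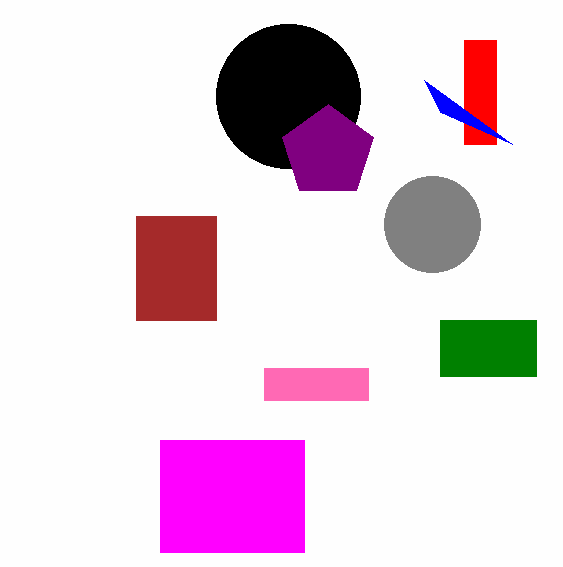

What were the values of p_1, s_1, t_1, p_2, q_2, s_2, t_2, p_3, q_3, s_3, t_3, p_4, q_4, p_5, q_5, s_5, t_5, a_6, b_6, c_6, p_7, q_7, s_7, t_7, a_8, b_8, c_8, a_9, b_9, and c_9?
p_1 = 440; s_1 = 536; t_1 = 376; p_2 = 264; q_2 = 368; s_2 = 368; t_2 = 400; p_3 = 464; q_3 = 40; s_3 = 496; t_3 = 144; p_4 = 424; q_4 = 80; p_5 = 160; q_5 = 440; s_5 = 304; t_5 = 552; a_6 = 432; b_6 = 224; c_6 = 48; p_7 = 136; q_7 = 216; s_7 = 216; t_7 = 320; a_8 = 288; b_8 = 96; c_8 = 72; a_9 = 328; b_9 = 152; c_9 = 48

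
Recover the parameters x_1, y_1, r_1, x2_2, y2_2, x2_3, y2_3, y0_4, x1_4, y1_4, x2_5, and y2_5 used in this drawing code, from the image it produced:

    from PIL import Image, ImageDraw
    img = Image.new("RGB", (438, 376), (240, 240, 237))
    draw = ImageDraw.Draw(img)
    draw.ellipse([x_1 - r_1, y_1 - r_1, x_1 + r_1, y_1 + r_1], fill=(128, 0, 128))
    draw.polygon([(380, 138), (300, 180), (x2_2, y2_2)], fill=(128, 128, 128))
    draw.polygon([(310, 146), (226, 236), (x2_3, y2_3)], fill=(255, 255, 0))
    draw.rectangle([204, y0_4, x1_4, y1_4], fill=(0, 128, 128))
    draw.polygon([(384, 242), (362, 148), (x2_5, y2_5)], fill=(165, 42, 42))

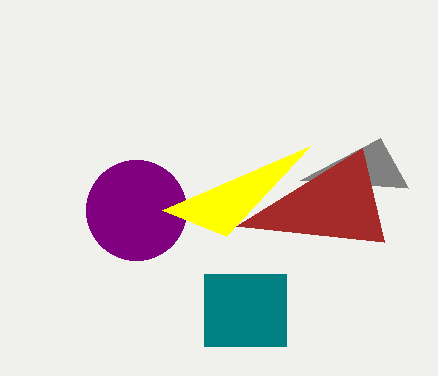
x_1 = 136; y_1 = 210; r_1 = 50; x2_2 = 408; y2_2 = 188; x2_3 = 162; y2_3 = 210; y0_4 = 274; x1_4 = 286; y1_4 = 346; x2_5 = 236; y2_5 = 226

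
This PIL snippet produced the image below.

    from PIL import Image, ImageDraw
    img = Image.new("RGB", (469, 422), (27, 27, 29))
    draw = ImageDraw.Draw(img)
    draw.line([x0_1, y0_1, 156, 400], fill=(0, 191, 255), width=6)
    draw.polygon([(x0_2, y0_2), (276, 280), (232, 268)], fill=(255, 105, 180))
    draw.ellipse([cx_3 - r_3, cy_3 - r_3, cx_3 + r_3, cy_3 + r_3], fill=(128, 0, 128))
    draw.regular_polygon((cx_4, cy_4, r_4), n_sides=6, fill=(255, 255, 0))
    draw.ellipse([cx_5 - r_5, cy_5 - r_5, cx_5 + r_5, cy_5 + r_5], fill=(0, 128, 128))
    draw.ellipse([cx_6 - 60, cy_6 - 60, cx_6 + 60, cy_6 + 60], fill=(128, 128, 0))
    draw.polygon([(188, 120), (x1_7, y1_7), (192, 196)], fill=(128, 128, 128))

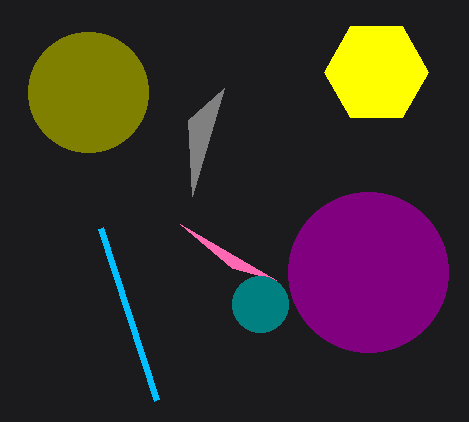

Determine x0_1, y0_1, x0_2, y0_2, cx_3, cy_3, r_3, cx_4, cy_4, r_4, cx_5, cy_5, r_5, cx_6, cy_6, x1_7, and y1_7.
x0_1 = 100
y0_1 = 228
x0_2 = 180
y0_2 = 224
cx_3 = 368
cy_3 = 272
r_3 = 80
cx_4 = 376
cy_4 = 72
r_4 = 52
cx_5 = 260
cy_5 = 304
r_5 = 28
cx_6 = 88
cy_6 = 92
x1_7 = 224
y1_7 = 88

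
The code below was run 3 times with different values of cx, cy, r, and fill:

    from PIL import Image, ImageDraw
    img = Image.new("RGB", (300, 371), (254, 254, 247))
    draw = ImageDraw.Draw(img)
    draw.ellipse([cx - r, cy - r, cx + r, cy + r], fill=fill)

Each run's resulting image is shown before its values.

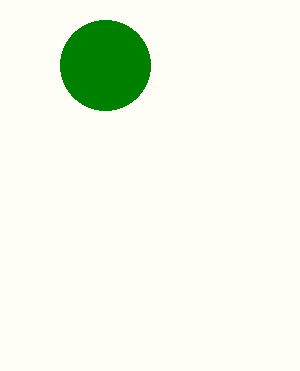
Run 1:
cx = 105, cy = 65, r = 45, fill = 'green'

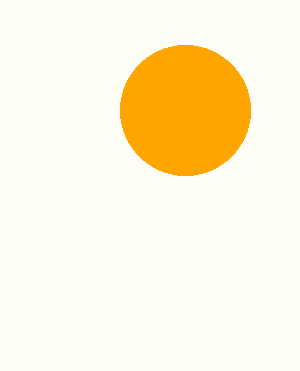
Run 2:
cx = 185
cy = 110
r = 65
fill = 'orange'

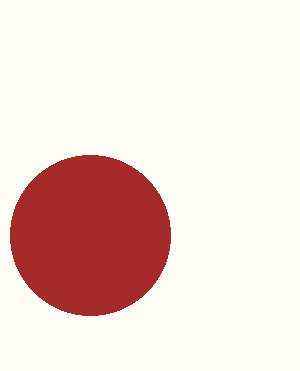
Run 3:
cx = 90; cy = 235; r = 80; fill = 'brown'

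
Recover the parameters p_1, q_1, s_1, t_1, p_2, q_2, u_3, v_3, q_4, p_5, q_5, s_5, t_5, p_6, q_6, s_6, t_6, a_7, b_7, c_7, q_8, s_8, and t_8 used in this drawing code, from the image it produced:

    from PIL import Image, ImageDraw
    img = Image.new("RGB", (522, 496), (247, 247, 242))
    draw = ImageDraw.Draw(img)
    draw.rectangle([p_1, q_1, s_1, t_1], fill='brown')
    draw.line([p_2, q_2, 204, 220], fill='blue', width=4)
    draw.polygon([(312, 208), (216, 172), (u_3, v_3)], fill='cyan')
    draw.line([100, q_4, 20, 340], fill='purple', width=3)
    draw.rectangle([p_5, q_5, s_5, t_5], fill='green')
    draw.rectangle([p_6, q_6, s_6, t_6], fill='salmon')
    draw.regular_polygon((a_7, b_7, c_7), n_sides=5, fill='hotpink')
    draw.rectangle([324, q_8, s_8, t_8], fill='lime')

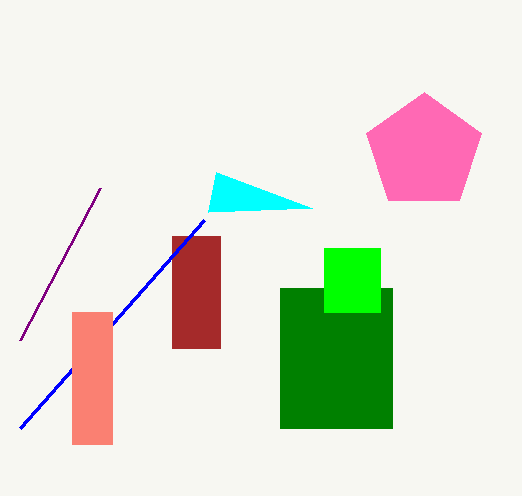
p_1 = 172, q_1 = 236, s_1 = 220, t_1 = 348, p_2 = 20, q_2 = 428, u_3 = 208, v_3 = 212, q_4 = 188, p_5 = 280, q_5 = 288, s_5 = 392, t_5 = 428, p_6 = 72, q_6 = 312, s_6 = 112, t_6 = 444, a_7 = 424, b_7 = 152, c_7 = 60, q_8 = 248, s_8 = 380, t_8 = 312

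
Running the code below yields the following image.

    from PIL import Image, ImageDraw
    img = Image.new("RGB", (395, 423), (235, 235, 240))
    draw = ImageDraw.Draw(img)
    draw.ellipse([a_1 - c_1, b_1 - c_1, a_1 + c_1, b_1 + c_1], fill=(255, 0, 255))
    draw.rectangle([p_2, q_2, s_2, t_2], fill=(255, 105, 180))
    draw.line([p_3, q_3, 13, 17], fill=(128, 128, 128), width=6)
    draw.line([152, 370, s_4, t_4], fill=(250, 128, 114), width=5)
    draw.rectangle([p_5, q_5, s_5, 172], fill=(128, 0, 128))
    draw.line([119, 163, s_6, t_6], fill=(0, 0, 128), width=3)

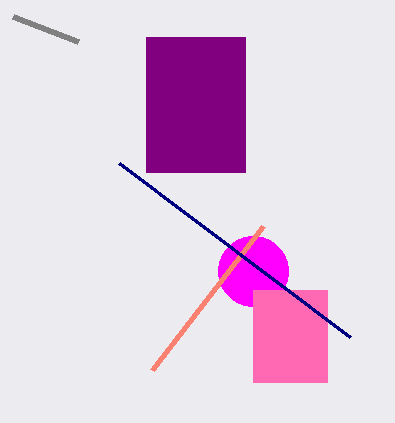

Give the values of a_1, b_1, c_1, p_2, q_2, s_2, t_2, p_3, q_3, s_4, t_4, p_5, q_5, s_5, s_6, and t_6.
a_1 = 253
b_1 = 271
c_1 = 35
p_2 = 253
q_2 = 290
s_2 = 327
t_2 = 382
p_3 = 78
q_3 = 42
s_4 = 263
t_4 = 226
p_5 = 146
q_5 = 37
s_5 = 245
s_6 = 350
t_6 = 337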